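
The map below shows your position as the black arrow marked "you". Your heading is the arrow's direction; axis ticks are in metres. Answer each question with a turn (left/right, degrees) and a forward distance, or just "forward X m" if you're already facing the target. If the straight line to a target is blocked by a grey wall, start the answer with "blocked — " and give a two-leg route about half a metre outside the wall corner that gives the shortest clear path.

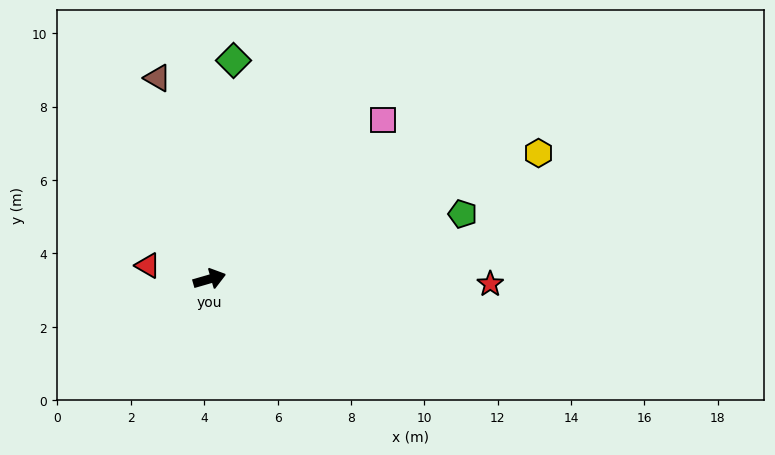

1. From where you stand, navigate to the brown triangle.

turn left 88°, forward 5.7 m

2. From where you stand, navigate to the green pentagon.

forward 7.1 m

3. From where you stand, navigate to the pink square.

turn left 26°, forward 6.4 m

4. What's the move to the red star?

turn right 17°, forward 7.7 m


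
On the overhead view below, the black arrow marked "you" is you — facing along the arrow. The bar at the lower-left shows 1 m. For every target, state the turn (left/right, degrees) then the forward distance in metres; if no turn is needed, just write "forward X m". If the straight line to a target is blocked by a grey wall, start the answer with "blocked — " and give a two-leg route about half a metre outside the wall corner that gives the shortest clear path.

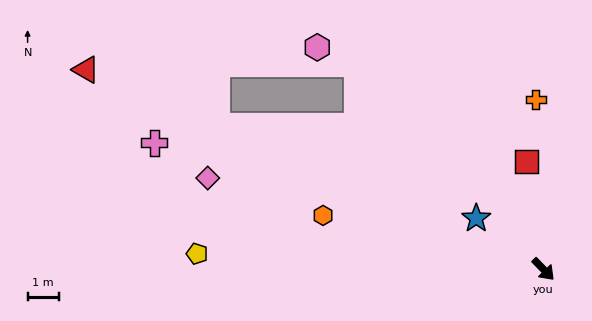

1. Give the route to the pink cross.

turn right 152°, forward 13.2 m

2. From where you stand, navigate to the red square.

turn left 145°, forward 3.5 m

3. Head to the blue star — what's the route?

turn right 171°, forward 2.7 m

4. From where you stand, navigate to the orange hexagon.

turn right 148°, forward 7.3 m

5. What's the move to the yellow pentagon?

turn right 137°, forward 11.2 m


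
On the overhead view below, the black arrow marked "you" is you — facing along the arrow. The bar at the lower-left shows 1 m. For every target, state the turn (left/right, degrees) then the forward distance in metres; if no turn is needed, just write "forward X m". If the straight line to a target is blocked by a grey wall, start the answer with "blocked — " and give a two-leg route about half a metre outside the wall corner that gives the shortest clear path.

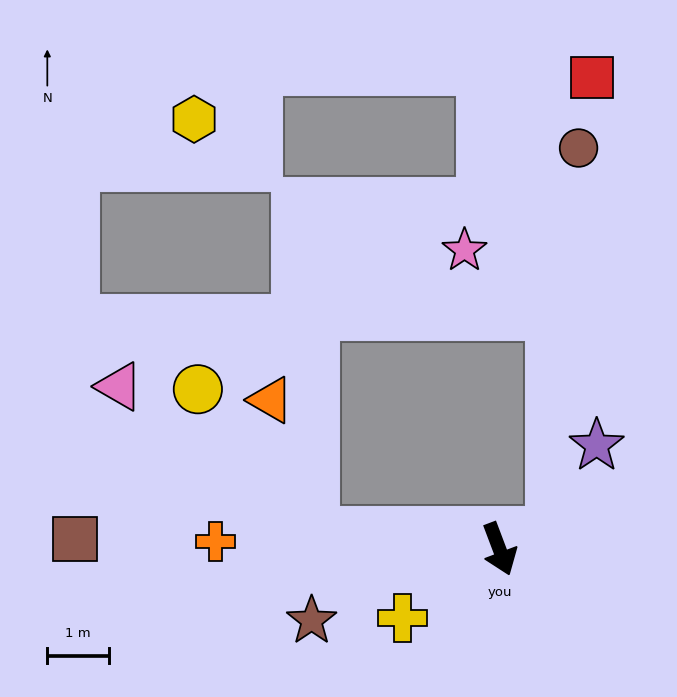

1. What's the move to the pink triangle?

blocked — turn right 116°, forward 3.1 m, then turn right 32°, forward 4.0 m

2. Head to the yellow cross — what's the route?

turn right 75°, forward 1.9 m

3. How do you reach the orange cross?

turn right 112°, forward 4.6 m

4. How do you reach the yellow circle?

blocked — turn right 116°, forward 3.1 m, then turn right 46°, forward 3.0 m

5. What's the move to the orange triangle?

blocked — turn right 116°, forward 3.1 m, then turn right 67°, forward 2.3 m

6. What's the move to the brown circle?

blocked — turn left 87°, forward 0.9 m, then turn left 68°, forward 6.3 m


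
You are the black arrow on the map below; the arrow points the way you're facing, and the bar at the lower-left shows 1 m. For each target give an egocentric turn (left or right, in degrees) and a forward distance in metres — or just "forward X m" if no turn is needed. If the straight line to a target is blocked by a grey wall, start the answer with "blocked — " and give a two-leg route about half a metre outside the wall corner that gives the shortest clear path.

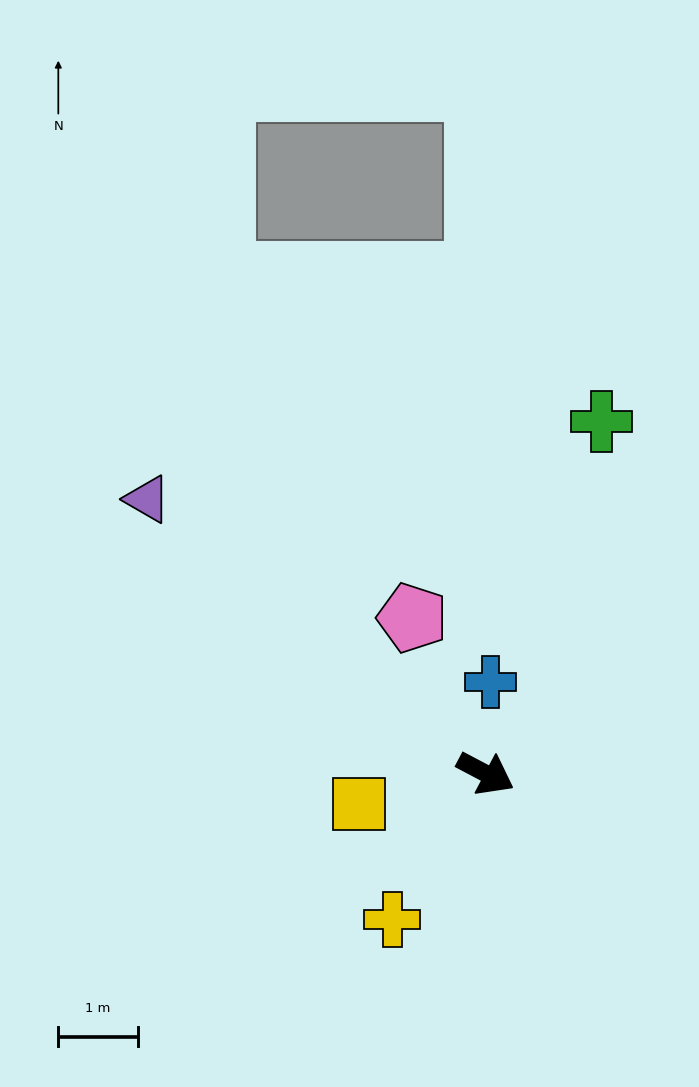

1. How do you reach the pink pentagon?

turn left 143°, forward 2.2 m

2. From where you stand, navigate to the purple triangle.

turn left 169°, forward 5.5 m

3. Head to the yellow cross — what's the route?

turn right 95°, forward 2.2 m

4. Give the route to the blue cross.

turn left 115°, forward 1.1 m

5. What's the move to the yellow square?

turn right 139°, forward 1.6 m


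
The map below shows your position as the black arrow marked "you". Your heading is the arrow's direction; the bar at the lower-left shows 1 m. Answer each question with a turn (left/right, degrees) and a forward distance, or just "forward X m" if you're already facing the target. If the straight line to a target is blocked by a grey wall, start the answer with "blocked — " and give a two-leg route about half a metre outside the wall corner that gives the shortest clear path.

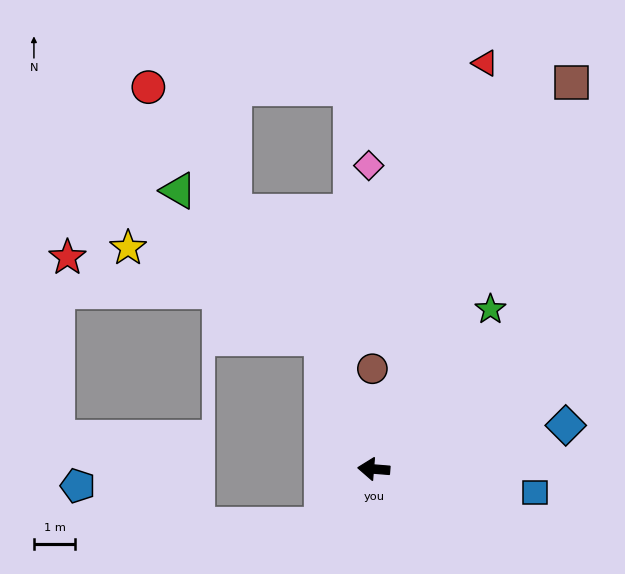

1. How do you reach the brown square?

turn right 112°, forward 10.5 m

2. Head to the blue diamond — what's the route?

turn right 163°, forward 4.8 m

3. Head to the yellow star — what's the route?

blocked — turn right 64°, forward 3.4 m, then turn left 44°, forward 5.1 m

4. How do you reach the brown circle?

turn right 85°, forward 2.4 m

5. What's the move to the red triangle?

turn right 101°, forward 10.2 m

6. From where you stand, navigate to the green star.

turn right 122°, forward 4.8 m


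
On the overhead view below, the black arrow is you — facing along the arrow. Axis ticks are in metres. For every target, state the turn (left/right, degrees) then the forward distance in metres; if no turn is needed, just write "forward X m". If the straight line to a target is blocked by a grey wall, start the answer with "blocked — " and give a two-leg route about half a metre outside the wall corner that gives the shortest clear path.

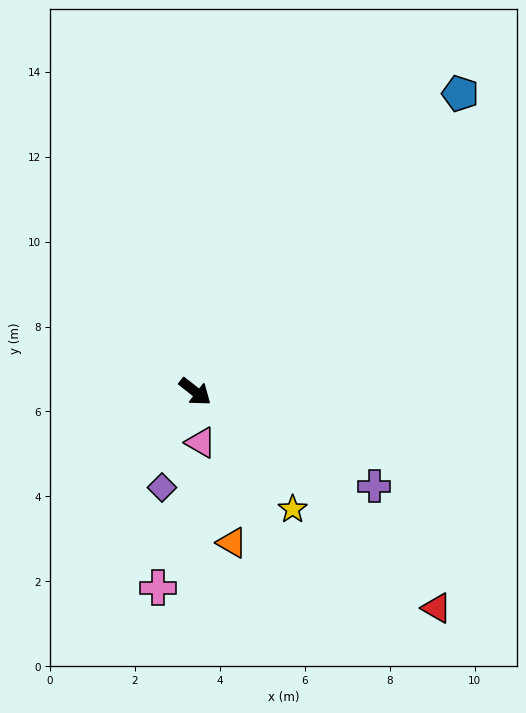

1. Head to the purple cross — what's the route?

turn left 10°, forward 4.8 m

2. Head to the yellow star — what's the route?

turn right 12°, forward 3.6 m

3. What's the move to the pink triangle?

turn right 46°, forward 1.2 m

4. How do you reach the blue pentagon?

turn left 86°, forward 9.4 m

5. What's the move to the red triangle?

turn right 4°, forward 7.6 m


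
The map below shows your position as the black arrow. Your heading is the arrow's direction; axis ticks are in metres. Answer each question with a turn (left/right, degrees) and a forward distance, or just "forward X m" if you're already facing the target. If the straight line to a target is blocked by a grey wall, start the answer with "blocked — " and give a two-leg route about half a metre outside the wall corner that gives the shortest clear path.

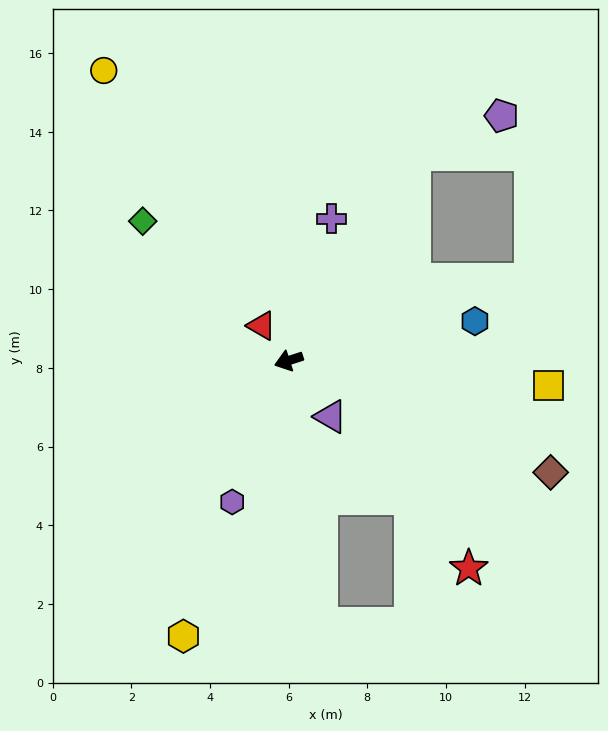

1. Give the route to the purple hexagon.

turn left 50°, forward 3.9 m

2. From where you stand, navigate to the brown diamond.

turn left 139°, forward 7.2 m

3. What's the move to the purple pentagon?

blocked — turn right 139°, forward 6.1 m, then turn right 35°, forward 2.4 m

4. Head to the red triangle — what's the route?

turn right 70°, forward 1.1 m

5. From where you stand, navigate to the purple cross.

turn right 125°, forward 3.8 m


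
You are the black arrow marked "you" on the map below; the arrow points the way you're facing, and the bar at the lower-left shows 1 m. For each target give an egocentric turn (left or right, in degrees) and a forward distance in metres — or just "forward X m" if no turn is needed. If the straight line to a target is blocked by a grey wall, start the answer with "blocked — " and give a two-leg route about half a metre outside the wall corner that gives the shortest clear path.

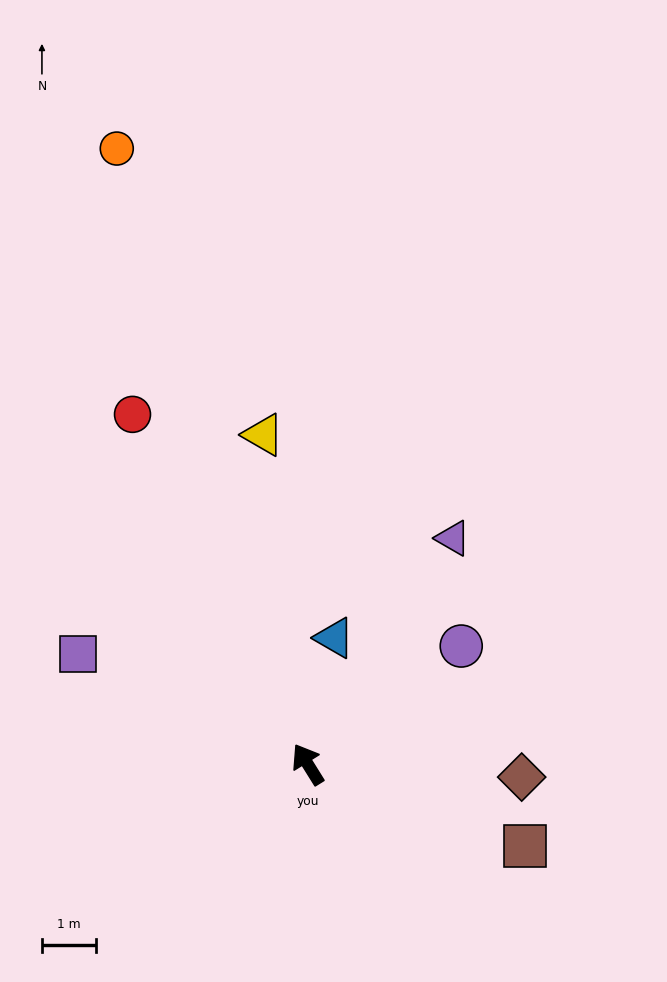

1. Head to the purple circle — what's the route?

turn right 84°, forward 3.6 m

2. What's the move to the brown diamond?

turn right 125°, forward 4.0 m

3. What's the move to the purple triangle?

turn right 65°, forward 5.0 m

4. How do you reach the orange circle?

turn right 15°, forward 12.0 m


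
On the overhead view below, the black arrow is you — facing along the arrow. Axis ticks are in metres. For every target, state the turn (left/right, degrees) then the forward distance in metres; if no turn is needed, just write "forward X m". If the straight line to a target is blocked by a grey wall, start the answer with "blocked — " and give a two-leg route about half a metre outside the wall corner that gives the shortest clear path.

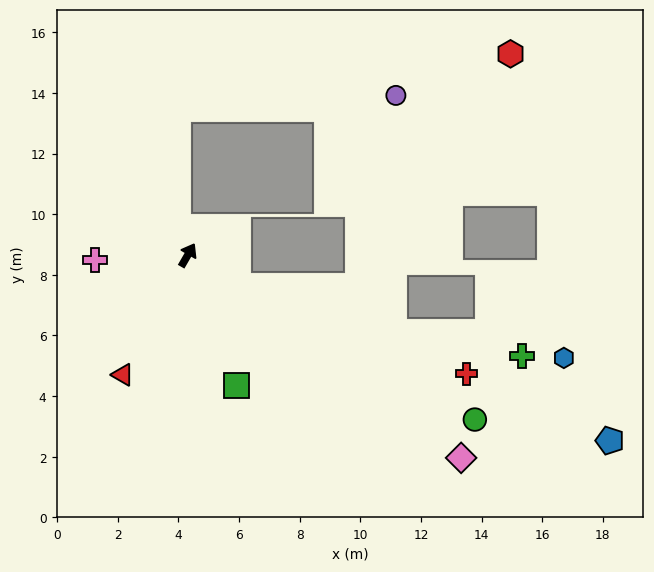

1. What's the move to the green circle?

turn right 90°, forward 10.9 m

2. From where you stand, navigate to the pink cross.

turn left 123°, forward 3.1 m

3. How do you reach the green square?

turn right 130°, forward 4.6 m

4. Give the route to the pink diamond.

turn right 97°, forward 11.2 m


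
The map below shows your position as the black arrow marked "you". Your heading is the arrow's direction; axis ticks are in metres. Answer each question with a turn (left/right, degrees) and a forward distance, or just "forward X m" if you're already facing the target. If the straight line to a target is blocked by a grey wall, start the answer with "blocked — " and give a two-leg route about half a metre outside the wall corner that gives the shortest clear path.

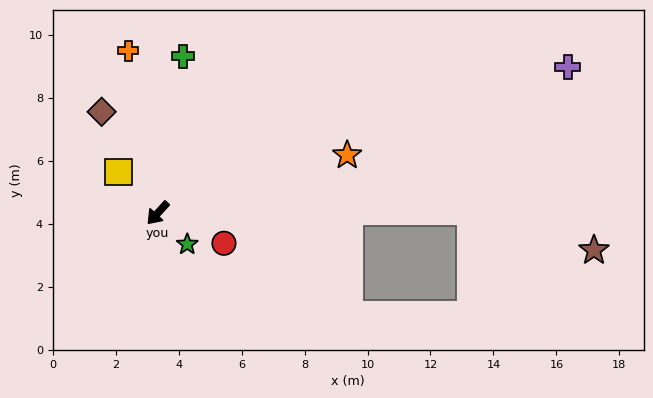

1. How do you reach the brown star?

blocked — turn left 133°, forward 9.9 m, then turn right 17°, forward 4.1 m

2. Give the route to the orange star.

turn left 149°, forward 6.3 m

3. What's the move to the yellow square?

turn right 94°, forward 1.8 m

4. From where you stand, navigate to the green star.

turn left 86°, forward 1.4 m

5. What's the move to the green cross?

turn right 147°, forward 5.0 m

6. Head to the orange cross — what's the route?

turn right 127°, forward 5.2 m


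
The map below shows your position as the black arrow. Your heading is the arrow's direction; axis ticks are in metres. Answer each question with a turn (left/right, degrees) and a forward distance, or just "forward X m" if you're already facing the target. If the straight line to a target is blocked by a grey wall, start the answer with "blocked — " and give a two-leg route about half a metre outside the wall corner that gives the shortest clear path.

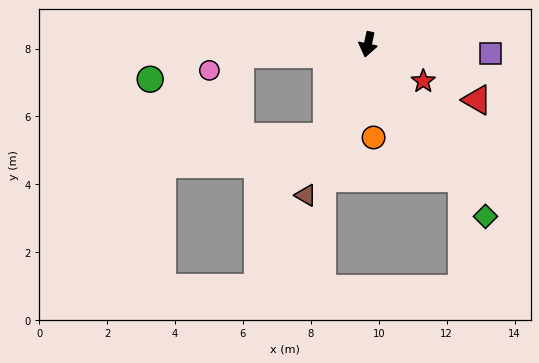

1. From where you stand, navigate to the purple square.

turn left 98°, forward 3.6 m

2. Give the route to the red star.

turn left 69°, forward 2.0 m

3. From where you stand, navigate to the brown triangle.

turn right 10°, forward 4.8 m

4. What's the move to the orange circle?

turn left 16°, forward 2.7 m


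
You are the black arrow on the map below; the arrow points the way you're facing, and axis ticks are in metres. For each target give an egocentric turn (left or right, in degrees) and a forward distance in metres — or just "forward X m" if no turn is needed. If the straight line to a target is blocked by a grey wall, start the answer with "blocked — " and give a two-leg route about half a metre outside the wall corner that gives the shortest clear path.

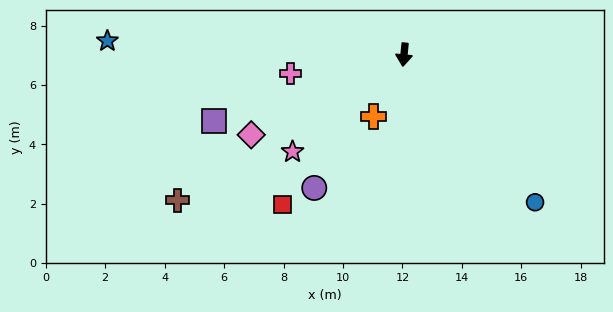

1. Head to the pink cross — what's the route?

turn right 75°, forward 3.9 m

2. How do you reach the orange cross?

turn right 21°, forward 2.3 m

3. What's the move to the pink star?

turn right 43°, forward 5.0 m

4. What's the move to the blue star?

turn right 87°, forward 10.0 m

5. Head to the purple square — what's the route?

turn right 65°, forward 6.8 m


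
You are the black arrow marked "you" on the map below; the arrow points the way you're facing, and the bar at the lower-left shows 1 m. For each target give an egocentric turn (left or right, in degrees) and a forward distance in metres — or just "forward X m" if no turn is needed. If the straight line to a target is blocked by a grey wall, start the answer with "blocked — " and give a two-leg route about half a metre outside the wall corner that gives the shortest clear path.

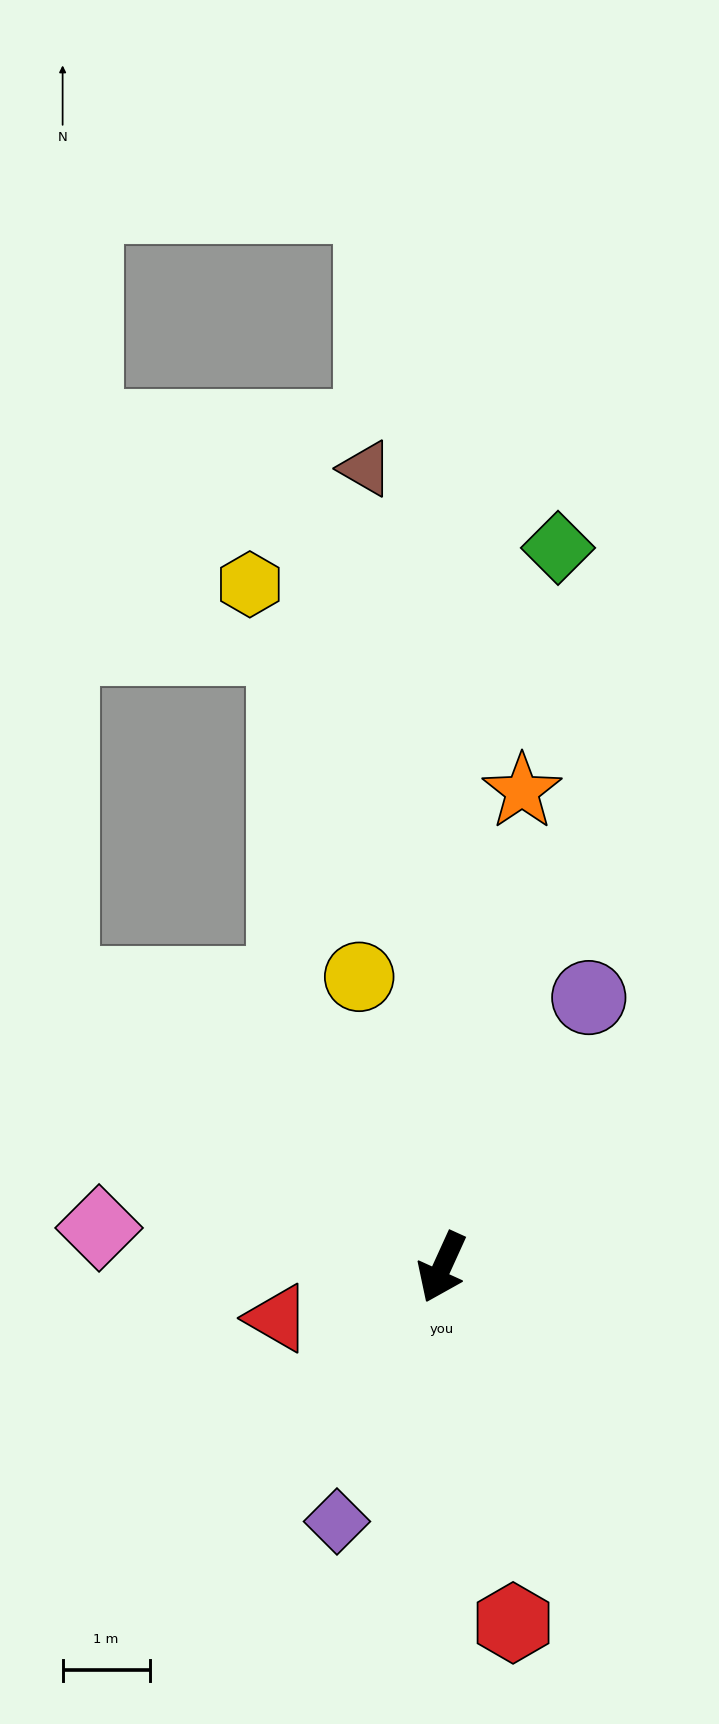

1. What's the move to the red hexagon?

turn left 36°, forward 4.2 m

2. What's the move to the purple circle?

turn left 176°, forward 3.5 m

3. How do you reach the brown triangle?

turn right 150°, forward 9.2 m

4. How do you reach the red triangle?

turn right 48°, forward 2.0 m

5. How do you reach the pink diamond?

turn right 72°, forward 4.0 m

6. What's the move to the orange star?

turn right 165°, forward 5.6 m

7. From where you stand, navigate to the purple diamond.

forward 3.2 m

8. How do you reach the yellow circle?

turn right 140°, forward 3.5 m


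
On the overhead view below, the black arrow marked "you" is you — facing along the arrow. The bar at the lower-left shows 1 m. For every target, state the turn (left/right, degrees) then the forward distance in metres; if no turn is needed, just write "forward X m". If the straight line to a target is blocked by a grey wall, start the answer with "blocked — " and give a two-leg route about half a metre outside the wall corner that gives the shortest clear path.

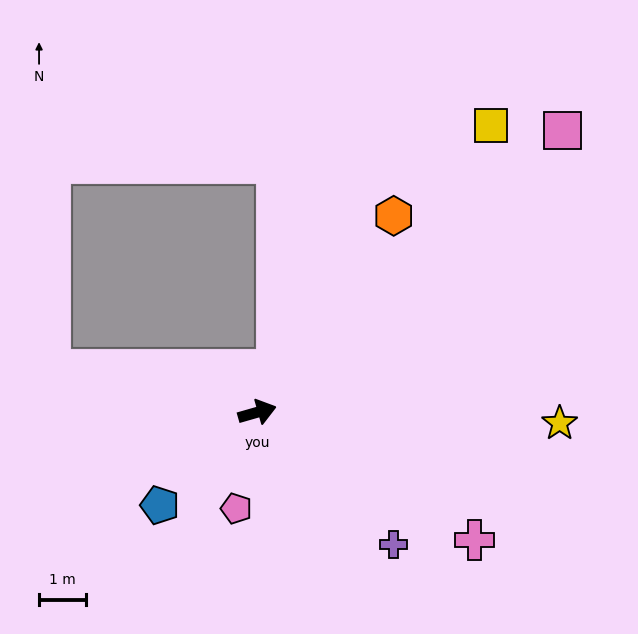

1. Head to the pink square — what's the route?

turn left 27°, forward 8.9 m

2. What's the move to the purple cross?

turn right 60°, forward 4.1 m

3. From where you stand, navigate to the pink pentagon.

turn right 118°, forward 2.1 m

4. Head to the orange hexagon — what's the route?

turn left 39°, forward 5.1 m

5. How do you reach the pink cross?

turn right 46°, forward 5.4 m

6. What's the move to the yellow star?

turn right 18°, forward 6.5 m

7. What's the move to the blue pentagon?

turn right 152°, forward 2.9 m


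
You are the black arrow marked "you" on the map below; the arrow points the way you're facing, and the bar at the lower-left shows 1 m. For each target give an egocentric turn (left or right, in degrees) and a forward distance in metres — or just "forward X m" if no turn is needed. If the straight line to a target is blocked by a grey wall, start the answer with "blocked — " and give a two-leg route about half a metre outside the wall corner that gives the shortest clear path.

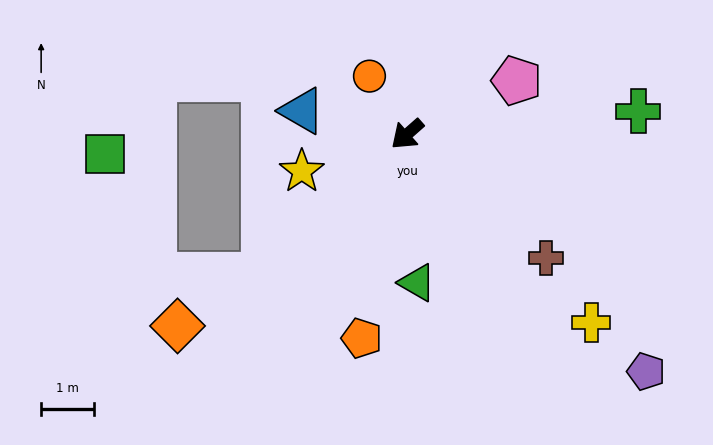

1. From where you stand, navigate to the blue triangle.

turn right 54°, forward 2.0 m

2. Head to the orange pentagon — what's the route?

turn left 36°, forward 4.0 m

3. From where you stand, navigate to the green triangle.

turn left 52°, forward 2.8 m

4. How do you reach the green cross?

turn left 144°, forward 4.4 m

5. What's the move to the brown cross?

turn left 97°, forward 3.5 m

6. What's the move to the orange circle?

turn right 99°, forward 1.3 m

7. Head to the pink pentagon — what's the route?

turn left 165°, forward 2.3 m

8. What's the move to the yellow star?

turn right 22°, forward 2.1 m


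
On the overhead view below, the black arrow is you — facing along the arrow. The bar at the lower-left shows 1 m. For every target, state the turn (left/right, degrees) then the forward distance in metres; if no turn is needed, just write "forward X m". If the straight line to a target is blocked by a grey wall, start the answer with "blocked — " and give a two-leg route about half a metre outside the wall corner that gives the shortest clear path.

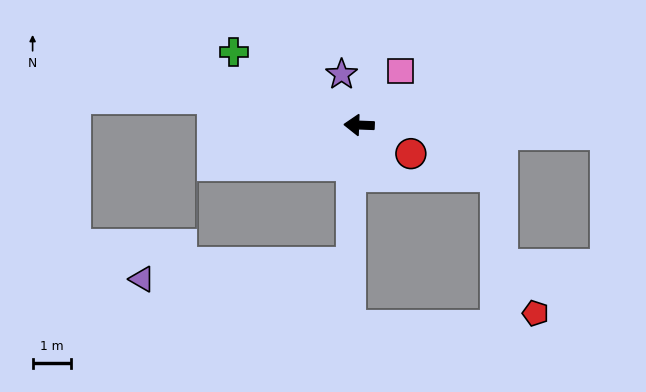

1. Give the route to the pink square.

turn right 125°, forward 1.8 m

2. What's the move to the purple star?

turn right 69°, forward 1.4 m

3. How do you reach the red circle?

turn left 153°, forward 1.6 m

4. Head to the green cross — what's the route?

turn right 28°, forward 3.8 m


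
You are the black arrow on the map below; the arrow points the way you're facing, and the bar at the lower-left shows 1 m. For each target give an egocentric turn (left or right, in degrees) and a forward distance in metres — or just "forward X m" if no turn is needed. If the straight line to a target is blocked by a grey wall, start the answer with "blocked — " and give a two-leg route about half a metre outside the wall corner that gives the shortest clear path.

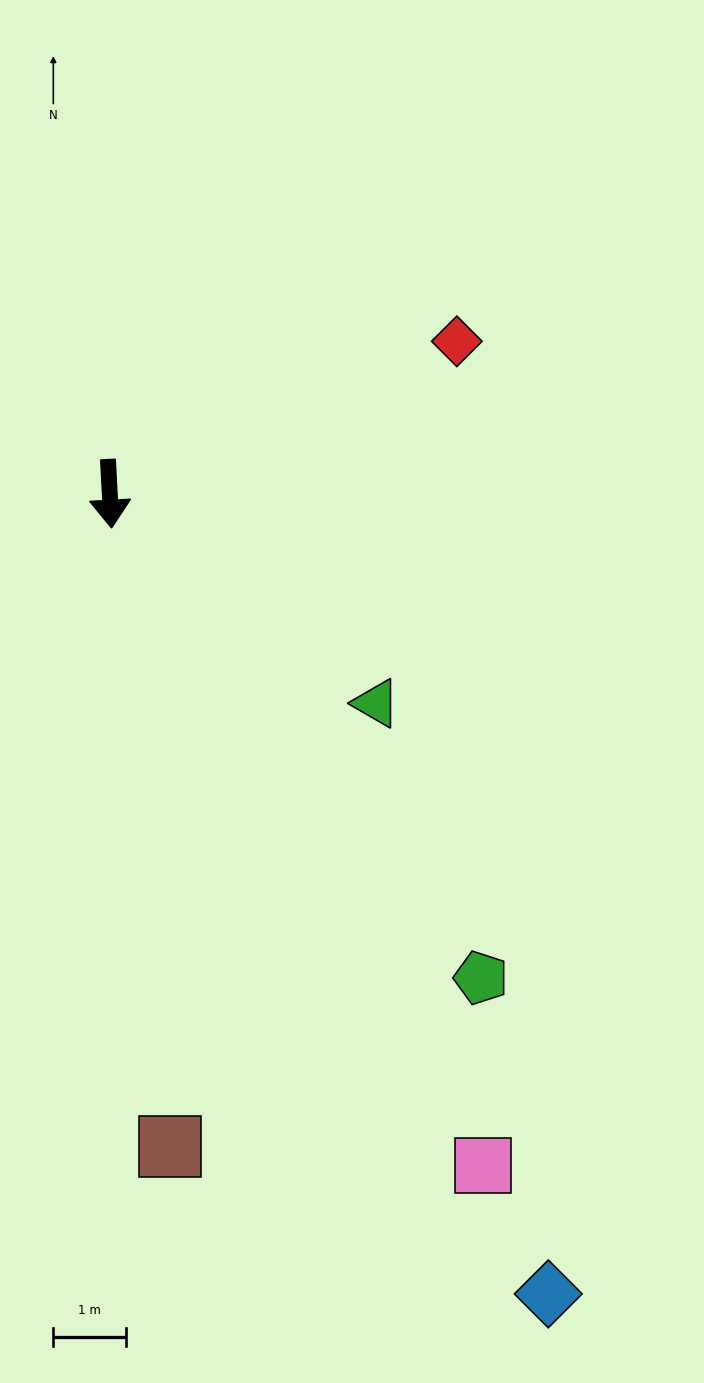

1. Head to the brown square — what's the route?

turn left 2°, forward 9.0 m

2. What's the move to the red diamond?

turn left 111°, forward 5.2 m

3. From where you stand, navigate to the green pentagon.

turn left 34°, forward 8.4 m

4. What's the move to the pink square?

turn left 26°, forward 10.5 m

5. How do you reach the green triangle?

turn left 49°, forward 4.6 m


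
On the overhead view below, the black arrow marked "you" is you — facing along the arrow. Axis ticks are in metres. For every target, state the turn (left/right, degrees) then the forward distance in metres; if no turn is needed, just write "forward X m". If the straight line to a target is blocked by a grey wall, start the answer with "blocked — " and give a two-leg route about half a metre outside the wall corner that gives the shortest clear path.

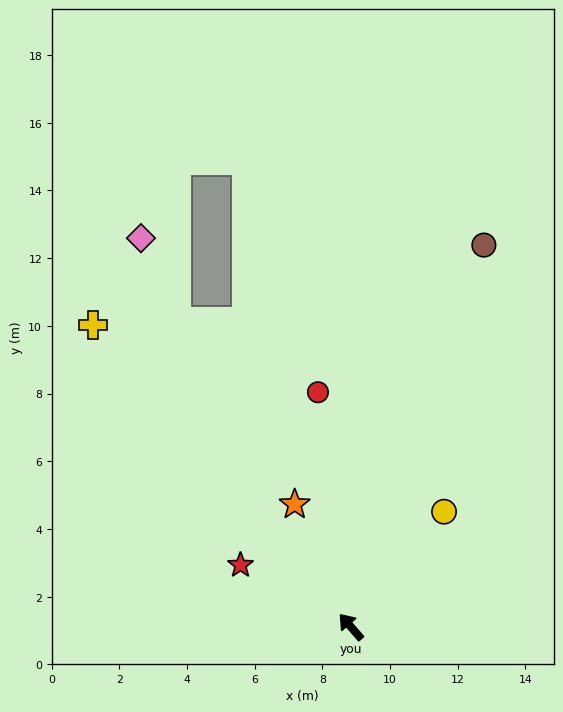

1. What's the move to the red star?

turn left 20°, forward 3.7 m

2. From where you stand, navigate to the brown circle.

turn right 60°, forward 11.9 m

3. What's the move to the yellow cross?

forward 11.7 m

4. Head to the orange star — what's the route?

turn right 16°, forward 4.0 m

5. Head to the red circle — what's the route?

turn right 33°, forward 7.0 m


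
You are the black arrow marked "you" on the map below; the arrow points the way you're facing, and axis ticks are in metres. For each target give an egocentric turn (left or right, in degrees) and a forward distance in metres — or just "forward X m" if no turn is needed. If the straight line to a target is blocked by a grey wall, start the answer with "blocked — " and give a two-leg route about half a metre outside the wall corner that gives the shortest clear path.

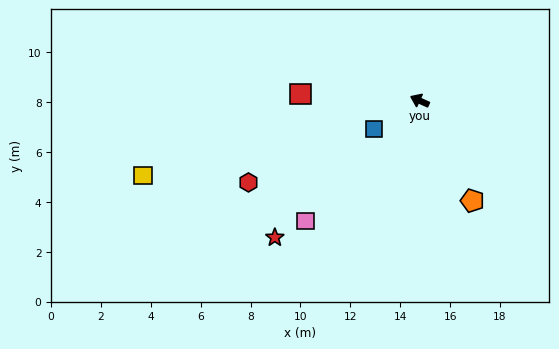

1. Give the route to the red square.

turn left 21°, forward 4.8 m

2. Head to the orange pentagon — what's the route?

turn left 142°, forward 4.5 m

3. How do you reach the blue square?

turn left 56°, forward 2.2 m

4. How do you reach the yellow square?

turn left 40°, forward 11.5 m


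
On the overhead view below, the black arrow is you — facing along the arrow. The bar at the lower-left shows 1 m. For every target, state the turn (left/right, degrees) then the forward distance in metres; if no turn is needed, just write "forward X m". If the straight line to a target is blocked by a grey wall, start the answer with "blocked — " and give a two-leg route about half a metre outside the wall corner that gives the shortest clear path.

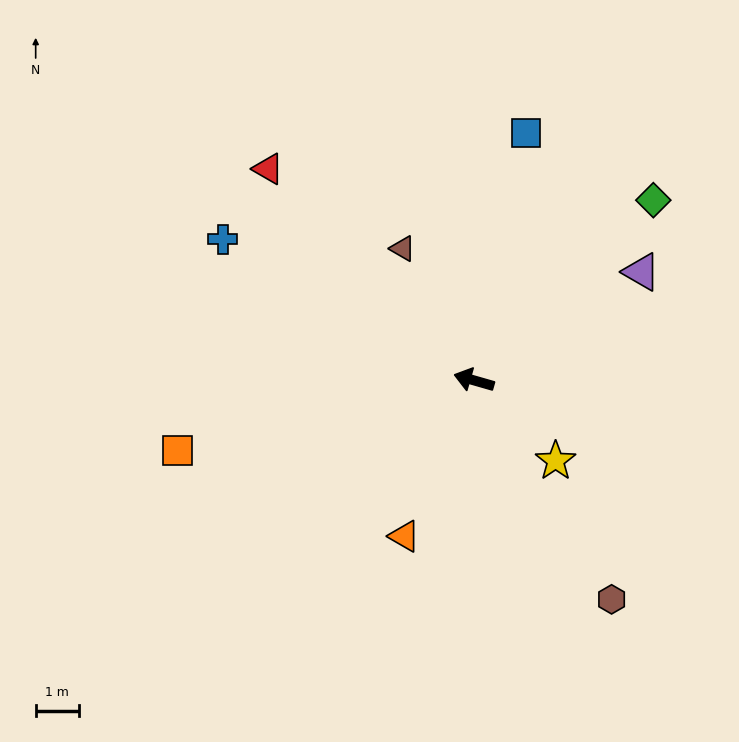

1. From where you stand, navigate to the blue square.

turn right 86°, forward 5.9 m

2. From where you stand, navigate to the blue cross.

turn right 13°, forward 6.7 m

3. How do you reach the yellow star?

turn left 151°, forward 2.7 m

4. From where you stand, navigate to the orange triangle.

turn left 82°, forward 4.0 m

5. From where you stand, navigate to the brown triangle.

turn right 46°, forward 3.5 m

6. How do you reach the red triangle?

turn right 30°, forward 6.9 m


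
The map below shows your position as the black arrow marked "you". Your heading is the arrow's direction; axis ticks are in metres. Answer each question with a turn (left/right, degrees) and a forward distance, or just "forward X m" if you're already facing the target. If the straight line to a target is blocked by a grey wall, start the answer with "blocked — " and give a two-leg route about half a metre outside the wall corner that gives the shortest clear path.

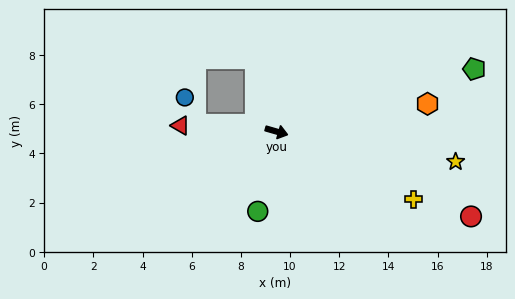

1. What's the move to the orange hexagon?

turn left 26°, forward 6.2 m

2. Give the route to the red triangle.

turn right 167°, forward 3.9 m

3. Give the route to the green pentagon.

turn left 34°, forward 8.4 m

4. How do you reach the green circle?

turn right 87°, forward 3.3 m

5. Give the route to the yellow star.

turn left 7°, forward 7.4 m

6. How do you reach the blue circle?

blocked — turn right 169°, forward 3.3 m, then turn right 62°, forward 1.2 m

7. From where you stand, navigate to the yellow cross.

turn right 10°, forward 6.2 m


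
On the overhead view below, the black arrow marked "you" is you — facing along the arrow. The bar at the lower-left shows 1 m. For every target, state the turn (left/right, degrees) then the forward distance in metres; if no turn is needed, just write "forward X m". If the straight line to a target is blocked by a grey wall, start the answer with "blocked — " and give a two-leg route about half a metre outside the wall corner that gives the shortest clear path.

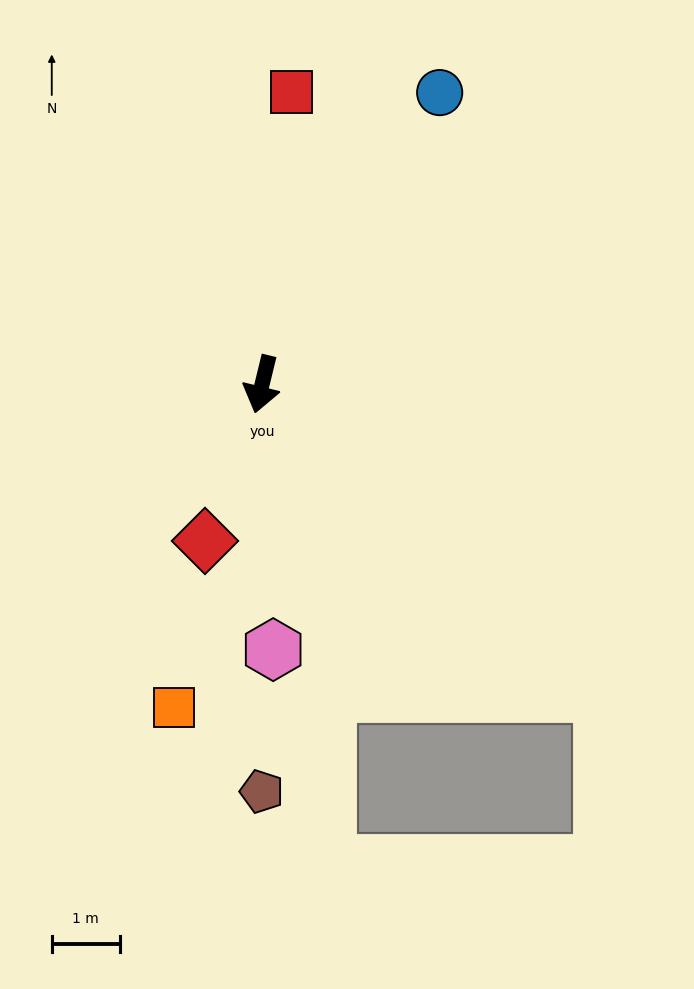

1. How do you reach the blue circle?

turn left 162°, forward 5.0 m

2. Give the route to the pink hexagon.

turn left 16°, forward 3.9 m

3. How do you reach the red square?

turn right 172°, forward 4.3 m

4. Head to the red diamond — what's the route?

turn right 6°, forward 2.5 m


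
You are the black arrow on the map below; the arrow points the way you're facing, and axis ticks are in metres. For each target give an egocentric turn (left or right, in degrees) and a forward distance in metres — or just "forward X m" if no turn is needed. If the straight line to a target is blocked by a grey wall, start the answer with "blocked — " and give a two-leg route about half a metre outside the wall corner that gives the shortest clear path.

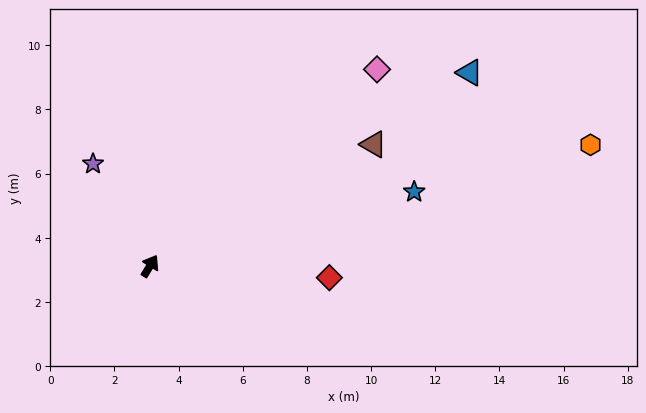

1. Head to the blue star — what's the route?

turn right 43°, forward 8.5 m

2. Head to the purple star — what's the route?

turn left 61°, forward 3.6 m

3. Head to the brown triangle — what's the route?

turn right 30°, forward 7.9 m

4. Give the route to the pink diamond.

turn right 18°, forward 9.4 m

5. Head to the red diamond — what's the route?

turn right 62°, forward 5.6 m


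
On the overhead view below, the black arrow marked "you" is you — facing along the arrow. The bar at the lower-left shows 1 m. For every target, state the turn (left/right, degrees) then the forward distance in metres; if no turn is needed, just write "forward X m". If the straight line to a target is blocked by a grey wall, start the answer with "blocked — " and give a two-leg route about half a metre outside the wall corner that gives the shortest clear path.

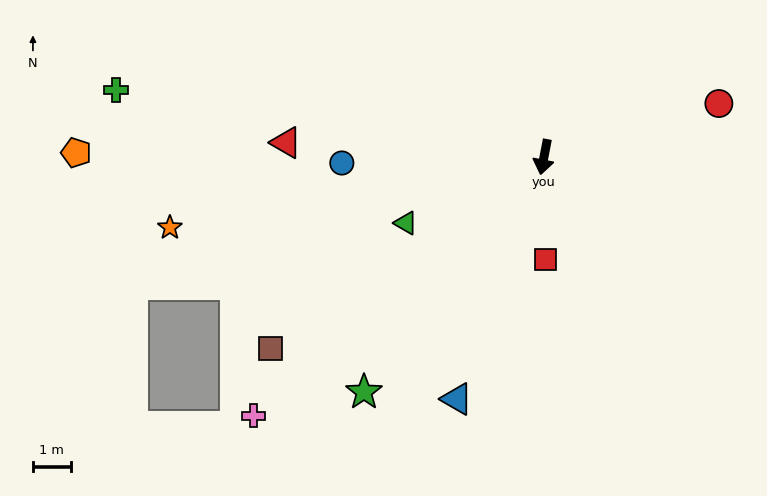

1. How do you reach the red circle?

turn left 118°, forward 4.9 m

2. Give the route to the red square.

turn left 12°, forward 2.7 m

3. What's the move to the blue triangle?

turn right 9°, forward 6.8 m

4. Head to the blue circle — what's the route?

turn right 77°, forward 5.4 m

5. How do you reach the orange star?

turn right 68°, forward 10.1 m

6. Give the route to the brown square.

turn right 44°, forward 8.9 m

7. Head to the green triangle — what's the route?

turn right 54°, forward 4.1 m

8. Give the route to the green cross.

turn right 88°, forward 11.5 m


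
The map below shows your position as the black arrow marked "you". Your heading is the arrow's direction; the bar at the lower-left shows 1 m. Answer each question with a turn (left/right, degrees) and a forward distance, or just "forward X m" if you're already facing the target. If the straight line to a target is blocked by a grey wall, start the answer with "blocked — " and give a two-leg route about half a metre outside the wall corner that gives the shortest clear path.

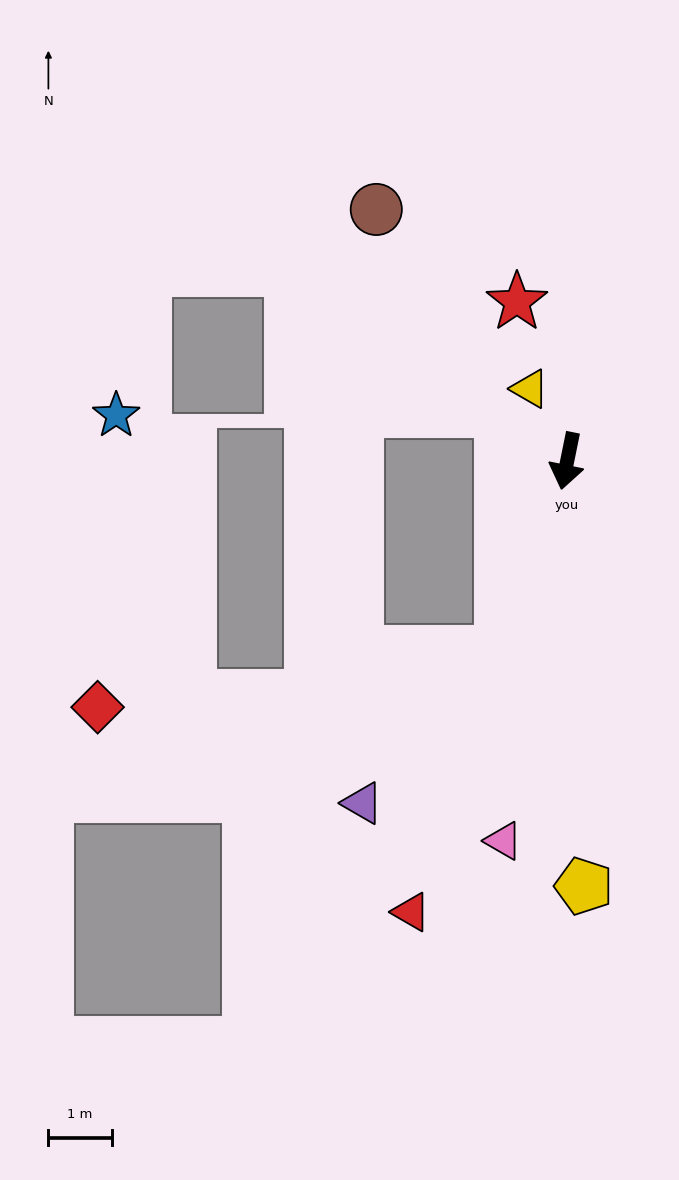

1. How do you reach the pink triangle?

forward 6.1 m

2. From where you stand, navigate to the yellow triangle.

turn right 141°, forward 1.3 m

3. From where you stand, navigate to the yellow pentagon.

turn left 14°, forward 6.7 m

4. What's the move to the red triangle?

turn right 8°, forward 7.6 m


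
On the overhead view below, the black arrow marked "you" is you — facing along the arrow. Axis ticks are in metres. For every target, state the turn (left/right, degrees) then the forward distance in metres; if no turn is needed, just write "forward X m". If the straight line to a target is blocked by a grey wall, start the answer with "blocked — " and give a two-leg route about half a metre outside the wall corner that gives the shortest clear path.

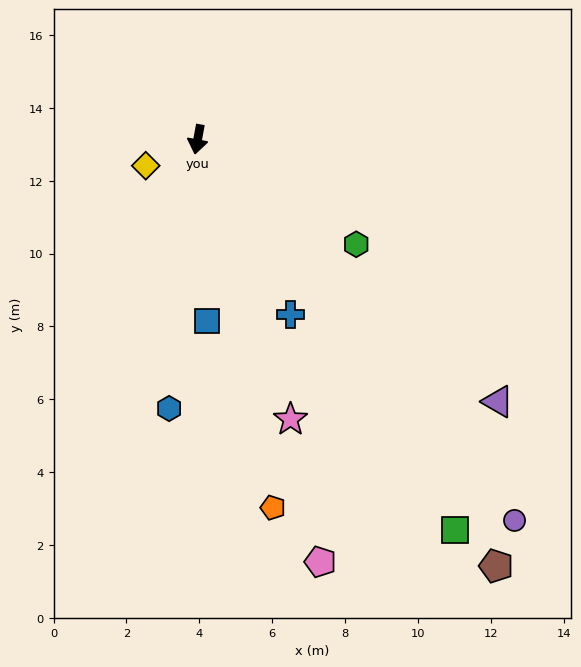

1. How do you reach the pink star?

turn left 29°, forward 8.1 m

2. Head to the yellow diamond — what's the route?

turn right 53°, forward 1.6 m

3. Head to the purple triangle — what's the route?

turn left 59°, forward 10.9 m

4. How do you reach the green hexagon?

turn left 67°, forward 5.2 m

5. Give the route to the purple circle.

turn left 50°, forward 13.6 m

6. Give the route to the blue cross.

turn left 38°, forward 5.4 m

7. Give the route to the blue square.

turn left 13°, forward 5.0 m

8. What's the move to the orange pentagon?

turn left 22°, forward 10.3 m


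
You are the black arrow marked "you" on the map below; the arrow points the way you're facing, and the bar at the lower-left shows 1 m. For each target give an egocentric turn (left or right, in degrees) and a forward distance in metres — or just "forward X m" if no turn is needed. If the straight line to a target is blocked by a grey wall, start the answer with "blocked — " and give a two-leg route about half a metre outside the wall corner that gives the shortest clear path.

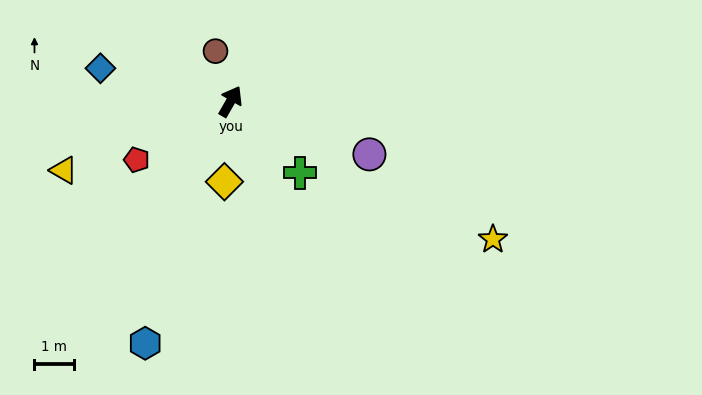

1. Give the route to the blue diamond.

turn left 106°, forward 3.4 m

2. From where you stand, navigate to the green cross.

turn right 106°, forward 2.5 m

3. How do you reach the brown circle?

turn left 47°, forward 1.3 m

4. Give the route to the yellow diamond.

turn right 155°, forward 2.0 m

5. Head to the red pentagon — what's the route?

turn left 152°, forward 2.8 m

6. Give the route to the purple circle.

turn right 81°, forward 3.8 m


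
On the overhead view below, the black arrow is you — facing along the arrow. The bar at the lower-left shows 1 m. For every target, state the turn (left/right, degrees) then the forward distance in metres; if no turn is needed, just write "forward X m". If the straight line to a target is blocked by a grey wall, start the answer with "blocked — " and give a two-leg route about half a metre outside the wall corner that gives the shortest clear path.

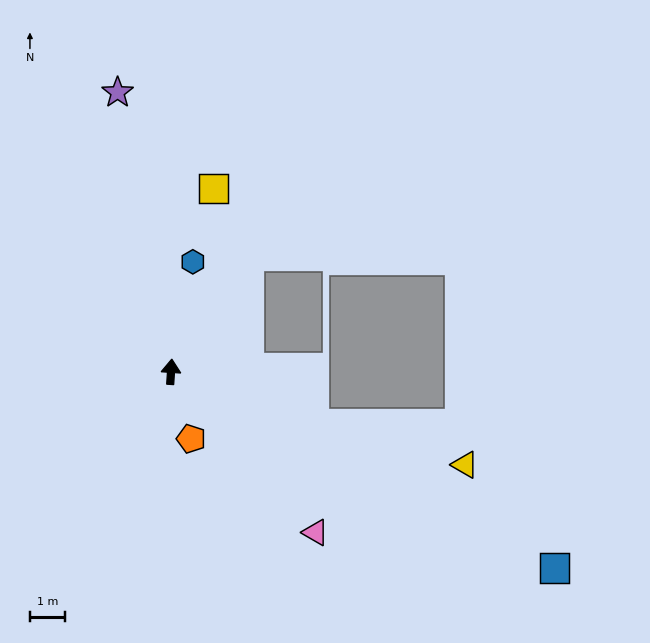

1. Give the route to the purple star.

turn left 15°, forward 8.1 m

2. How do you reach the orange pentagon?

turn right 160°, forward 2.0 m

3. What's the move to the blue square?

turn right 113°, forward 12.3 m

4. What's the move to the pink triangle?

turn right 134°, forward 6.2 m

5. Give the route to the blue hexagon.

turn right 8°, forward 3.2 m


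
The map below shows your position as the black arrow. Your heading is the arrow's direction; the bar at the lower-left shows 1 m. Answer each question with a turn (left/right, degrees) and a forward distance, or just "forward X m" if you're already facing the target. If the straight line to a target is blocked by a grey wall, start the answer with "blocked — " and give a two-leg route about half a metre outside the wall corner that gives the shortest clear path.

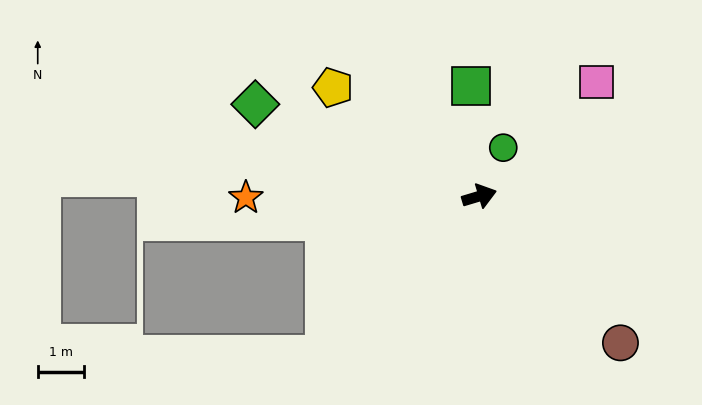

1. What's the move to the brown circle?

turn right 63°, forward 4.4 m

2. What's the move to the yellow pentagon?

turn left 127°, forward 3.9 m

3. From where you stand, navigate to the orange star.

turn left 164°, forward 5.1 m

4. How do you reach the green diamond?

turn left 141°, forward 5.2 m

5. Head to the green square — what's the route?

turn left 78°, forward 2.4 m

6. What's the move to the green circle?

turn left 47°, forward 1.2 m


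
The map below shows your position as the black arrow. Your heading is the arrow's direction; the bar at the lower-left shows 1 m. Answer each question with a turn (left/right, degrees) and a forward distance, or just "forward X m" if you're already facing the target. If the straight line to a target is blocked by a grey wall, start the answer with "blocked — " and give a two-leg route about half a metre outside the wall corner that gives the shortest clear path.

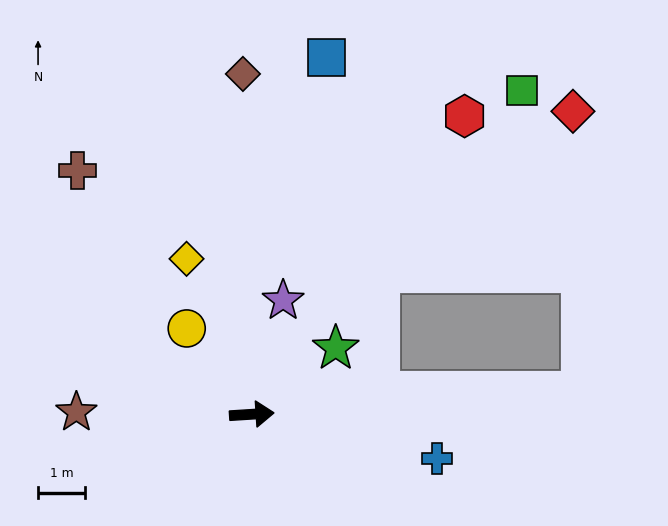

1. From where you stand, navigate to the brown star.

turn left 176°, forward 3.7 m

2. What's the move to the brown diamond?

turn left 88°, forward 7.2 m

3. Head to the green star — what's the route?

turn left 35°, forward 2.3 m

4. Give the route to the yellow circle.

turn left 124°, forward 2.3 m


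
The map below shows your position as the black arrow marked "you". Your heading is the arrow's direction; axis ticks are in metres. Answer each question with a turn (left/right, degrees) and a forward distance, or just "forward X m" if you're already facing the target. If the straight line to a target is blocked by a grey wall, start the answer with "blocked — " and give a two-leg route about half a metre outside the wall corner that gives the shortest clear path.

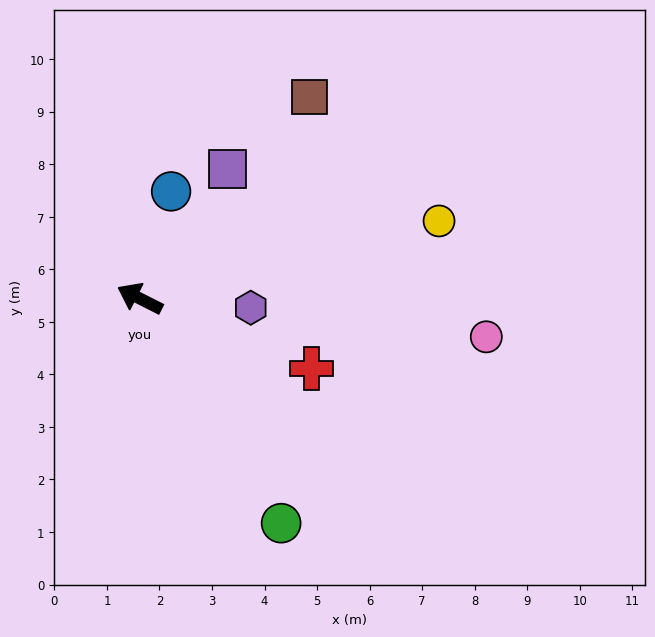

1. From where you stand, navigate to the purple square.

turn right 97°, forward 3.0 m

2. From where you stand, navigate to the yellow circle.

turn right 139°, forward 5.9 m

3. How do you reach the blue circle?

turn right 79°, forward 2.1 m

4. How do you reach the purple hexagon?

turn right 158°, forward 2.1 m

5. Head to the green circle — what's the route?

turn left 149°, forward 5.1 m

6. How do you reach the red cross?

turn right 175°, forward 3.5 m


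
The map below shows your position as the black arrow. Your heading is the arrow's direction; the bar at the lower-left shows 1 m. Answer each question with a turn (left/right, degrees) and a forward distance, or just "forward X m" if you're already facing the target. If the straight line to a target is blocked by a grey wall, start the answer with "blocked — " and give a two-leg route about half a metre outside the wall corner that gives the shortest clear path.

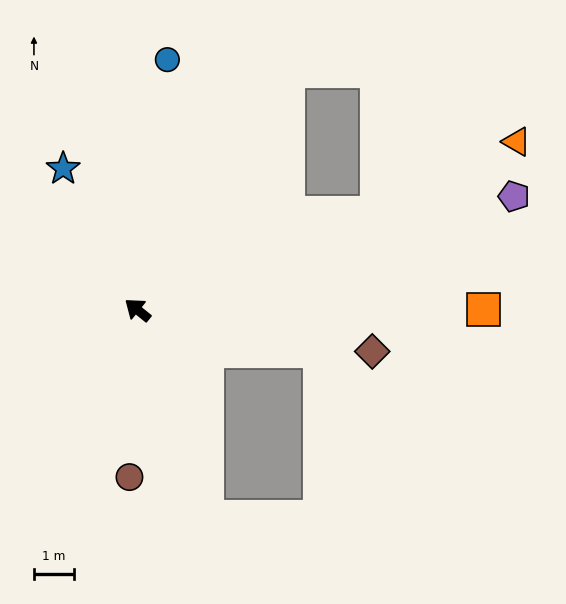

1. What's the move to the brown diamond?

turn right 151°, forward 5.9 m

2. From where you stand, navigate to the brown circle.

turn left 126°, forward 4.1 m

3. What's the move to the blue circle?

turn right 58°, forward 6.2 m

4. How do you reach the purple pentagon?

turn right 124°, forward 9.7 m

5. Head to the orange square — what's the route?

turn right 141°, forward 8.6 m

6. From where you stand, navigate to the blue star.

turn right 23°, forward 3.9 m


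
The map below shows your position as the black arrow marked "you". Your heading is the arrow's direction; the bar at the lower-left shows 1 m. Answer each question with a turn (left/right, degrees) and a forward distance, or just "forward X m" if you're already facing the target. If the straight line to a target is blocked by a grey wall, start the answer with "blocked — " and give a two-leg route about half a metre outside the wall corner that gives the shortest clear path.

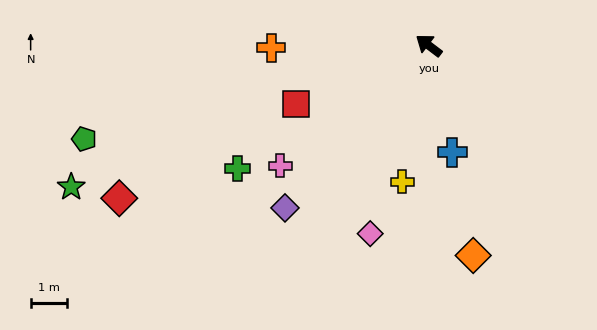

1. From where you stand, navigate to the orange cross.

turn left 38°, forward 4.4 m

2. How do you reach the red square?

turn left 61°, forward 4.0 m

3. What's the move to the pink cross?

turn left 76°, forward 5.3 m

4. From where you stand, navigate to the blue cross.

turn left 140°, forward 3.0 m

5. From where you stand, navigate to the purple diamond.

turn left 86°, forward 6.0 m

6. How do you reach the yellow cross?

turn left 116°, forward 3.9 m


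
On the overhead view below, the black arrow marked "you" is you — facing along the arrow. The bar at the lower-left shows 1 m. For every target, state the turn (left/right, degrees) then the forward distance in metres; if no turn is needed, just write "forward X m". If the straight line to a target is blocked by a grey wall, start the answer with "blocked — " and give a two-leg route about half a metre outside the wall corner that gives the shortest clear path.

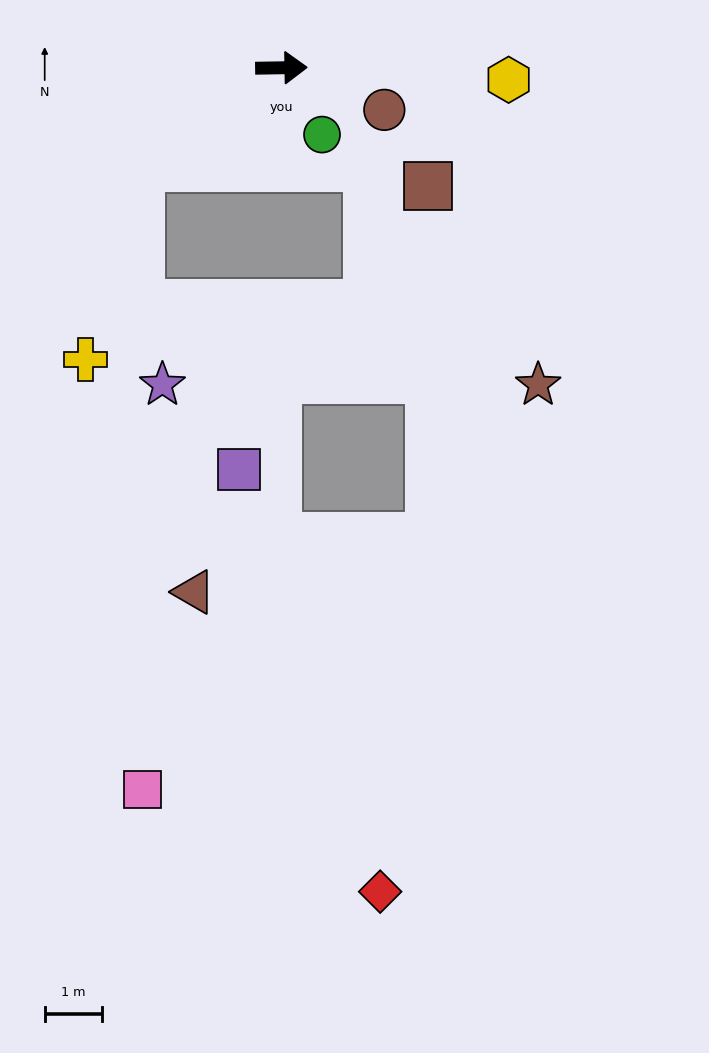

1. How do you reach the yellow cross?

blocked — turn right 146°, forward 3.0 m, then turn left 39°, forward 3.5 m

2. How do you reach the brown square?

turn right 40°, forward 3.3 m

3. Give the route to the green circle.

turn right 60°, forward 1.4 m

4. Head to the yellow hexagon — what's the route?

turn right 4°, forward 4.0 m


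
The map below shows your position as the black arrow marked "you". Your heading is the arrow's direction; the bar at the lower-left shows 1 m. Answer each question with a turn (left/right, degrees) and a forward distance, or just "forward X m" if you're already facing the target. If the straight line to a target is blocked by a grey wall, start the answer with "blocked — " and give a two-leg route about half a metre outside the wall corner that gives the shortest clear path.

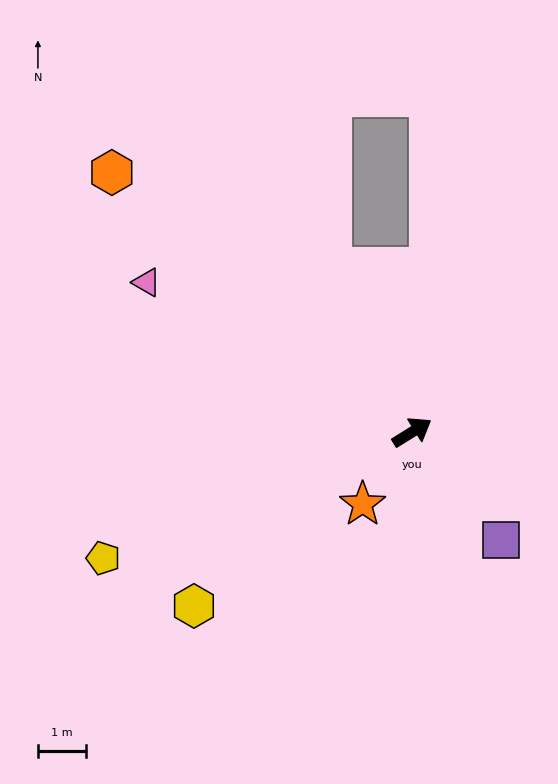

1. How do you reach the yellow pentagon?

turn left 170°, forward 6.9 m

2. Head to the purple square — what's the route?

turn right 83°, forward 2.9 m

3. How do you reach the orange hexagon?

turn left 107°, forward 8.2 m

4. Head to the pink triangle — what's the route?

turn left 119°, forward 6.3 m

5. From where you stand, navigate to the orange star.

turn right 156°, forward 1.8 m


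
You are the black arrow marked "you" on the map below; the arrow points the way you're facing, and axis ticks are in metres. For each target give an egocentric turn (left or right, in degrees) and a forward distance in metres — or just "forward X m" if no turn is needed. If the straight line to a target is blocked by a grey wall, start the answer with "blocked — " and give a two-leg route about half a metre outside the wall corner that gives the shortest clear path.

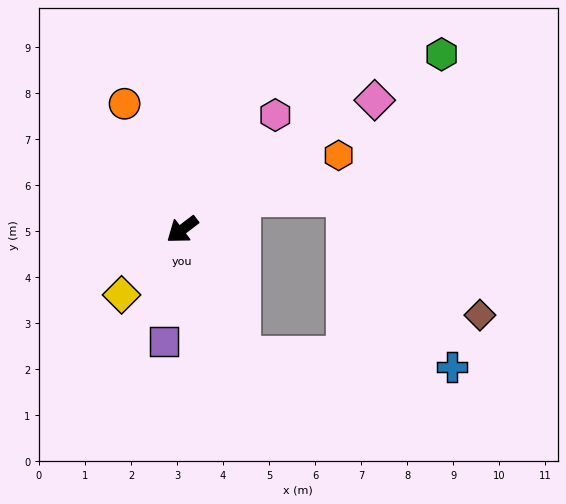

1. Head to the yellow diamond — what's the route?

turn left 10°, forward 1.9 m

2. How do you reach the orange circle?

turn right 103°, forward 3.0 m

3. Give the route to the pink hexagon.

turn right 166°, forward 3.2 m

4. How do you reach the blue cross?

blocked — turn left 78°, forward 3.0 m, then turn left 62°, forward 4.6 m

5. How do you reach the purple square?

turn left 43°, forward 2.5 m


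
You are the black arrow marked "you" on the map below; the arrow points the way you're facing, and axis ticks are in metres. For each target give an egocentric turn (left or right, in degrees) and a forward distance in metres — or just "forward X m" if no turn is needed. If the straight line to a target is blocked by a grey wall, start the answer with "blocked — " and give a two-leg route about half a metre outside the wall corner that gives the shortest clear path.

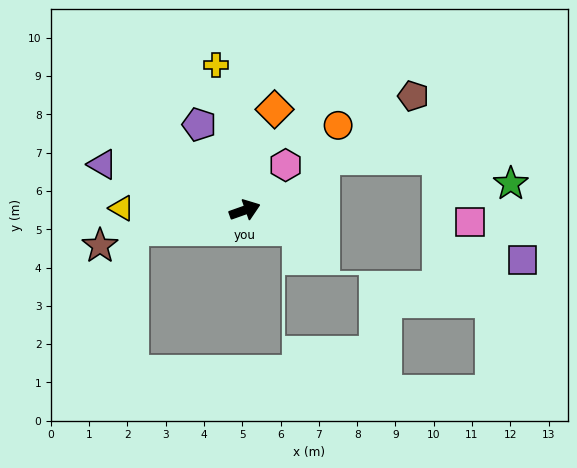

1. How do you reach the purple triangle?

turn left 143°, forward 3.9 m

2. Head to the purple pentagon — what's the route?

turn left 99°, forward 2.5 m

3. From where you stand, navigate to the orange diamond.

turn left 54°, forward 2.7 m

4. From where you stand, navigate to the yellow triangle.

turn left 160°, forward 3.2 m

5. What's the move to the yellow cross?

turn left 82°, forward 3.9 m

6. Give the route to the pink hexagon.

turn left 28°, forward 1.6 m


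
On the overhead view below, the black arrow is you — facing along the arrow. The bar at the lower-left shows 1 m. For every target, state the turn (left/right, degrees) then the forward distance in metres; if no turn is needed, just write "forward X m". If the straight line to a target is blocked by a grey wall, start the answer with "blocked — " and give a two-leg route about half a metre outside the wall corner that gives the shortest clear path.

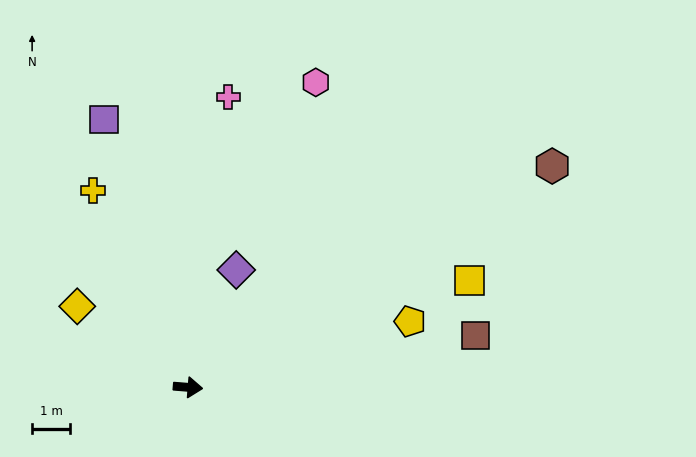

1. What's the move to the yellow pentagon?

turn left 21°, forward 6.1 m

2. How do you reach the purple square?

turn left 112°, forward 7.4 m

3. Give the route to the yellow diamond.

turn left 148°, forward 3.6 m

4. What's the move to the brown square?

turn left 15°, forward 7.7 m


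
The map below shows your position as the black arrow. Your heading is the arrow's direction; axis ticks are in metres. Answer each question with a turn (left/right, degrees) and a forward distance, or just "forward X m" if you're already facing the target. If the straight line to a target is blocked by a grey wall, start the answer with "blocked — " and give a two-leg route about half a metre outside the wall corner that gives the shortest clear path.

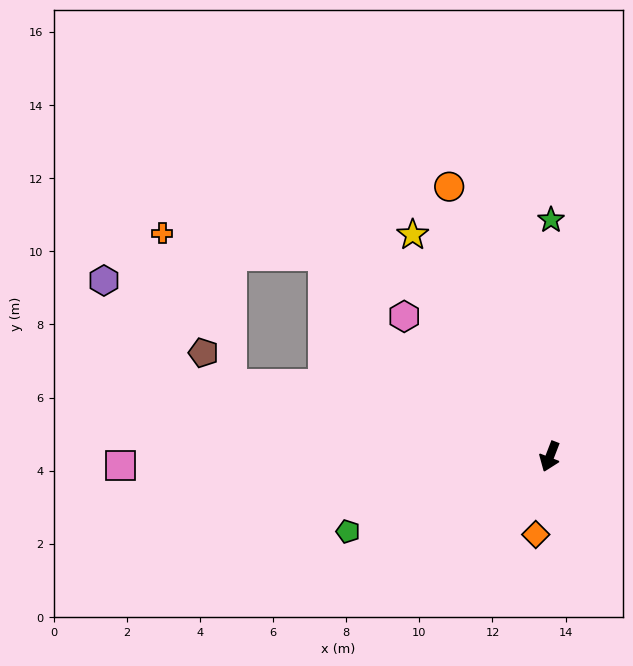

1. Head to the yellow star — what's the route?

turn right 127°, forward 7.1 m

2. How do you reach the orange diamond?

turn left 11°, forward 2.2 m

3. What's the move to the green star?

turn right 159°, forward 6.5 m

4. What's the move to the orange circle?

turn right 138°, forward 7.9 m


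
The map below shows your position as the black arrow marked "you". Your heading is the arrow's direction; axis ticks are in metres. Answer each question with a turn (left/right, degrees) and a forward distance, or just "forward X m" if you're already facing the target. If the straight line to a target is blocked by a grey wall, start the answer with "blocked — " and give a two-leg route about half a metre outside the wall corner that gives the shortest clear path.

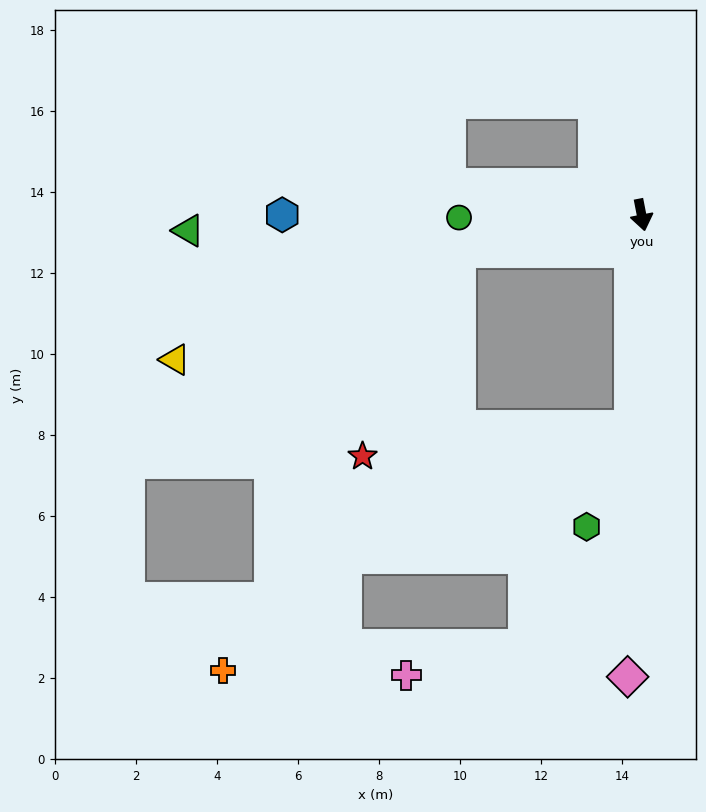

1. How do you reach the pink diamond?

turn right 13°, forward 11.4 m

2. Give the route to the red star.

blocked — turn right 90°, forward 4.6 m, then turn left 54°, forward 5.6 m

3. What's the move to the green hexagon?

blocked — turn right 14°, forward 5.2 m, then turn right 21°, forward 2.7 m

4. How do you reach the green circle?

turn right 100°, forward 4.5 m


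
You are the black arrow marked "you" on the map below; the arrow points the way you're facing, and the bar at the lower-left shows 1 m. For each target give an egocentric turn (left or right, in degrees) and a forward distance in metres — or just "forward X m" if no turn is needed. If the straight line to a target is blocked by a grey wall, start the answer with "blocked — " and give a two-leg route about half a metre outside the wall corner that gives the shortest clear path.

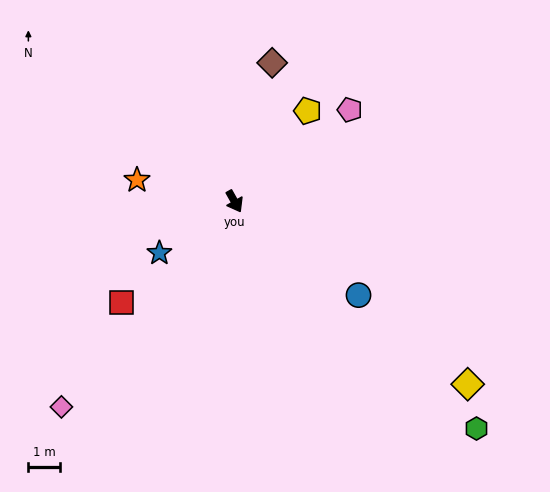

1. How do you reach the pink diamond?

turn right 69°, forward 8.5 m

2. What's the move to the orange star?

turn right 132°, forward 3.2 m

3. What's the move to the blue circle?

turn left 24°, forward 4.9 m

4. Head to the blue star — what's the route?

turn right 85°, forward 2.9 m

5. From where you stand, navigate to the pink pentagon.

turn left 99°, forward 4.6 m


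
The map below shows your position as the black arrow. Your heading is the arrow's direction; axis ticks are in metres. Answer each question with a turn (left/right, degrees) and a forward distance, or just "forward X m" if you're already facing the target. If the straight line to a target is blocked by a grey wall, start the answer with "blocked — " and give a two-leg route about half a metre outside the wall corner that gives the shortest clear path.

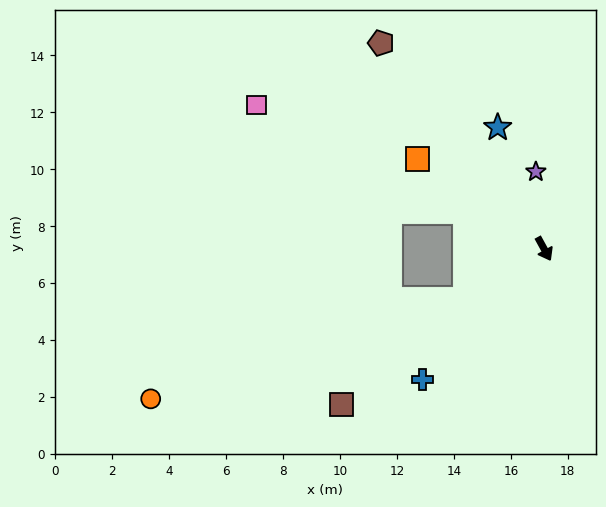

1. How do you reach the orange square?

turn right 154°, forward 5.5 m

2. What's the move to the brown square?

turn right 81°, forward 9.0 m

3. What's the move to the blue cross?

turn right 72°, forward 6.3 m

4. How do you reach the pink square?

turn right 145°, forward 11.3 m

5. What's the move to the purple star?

turn left 157°, forward 2.7 m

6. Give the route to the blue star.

turn left 172°, forward 4.6 m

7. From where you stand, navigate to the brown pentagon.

turn right 170°, forward 9.2 m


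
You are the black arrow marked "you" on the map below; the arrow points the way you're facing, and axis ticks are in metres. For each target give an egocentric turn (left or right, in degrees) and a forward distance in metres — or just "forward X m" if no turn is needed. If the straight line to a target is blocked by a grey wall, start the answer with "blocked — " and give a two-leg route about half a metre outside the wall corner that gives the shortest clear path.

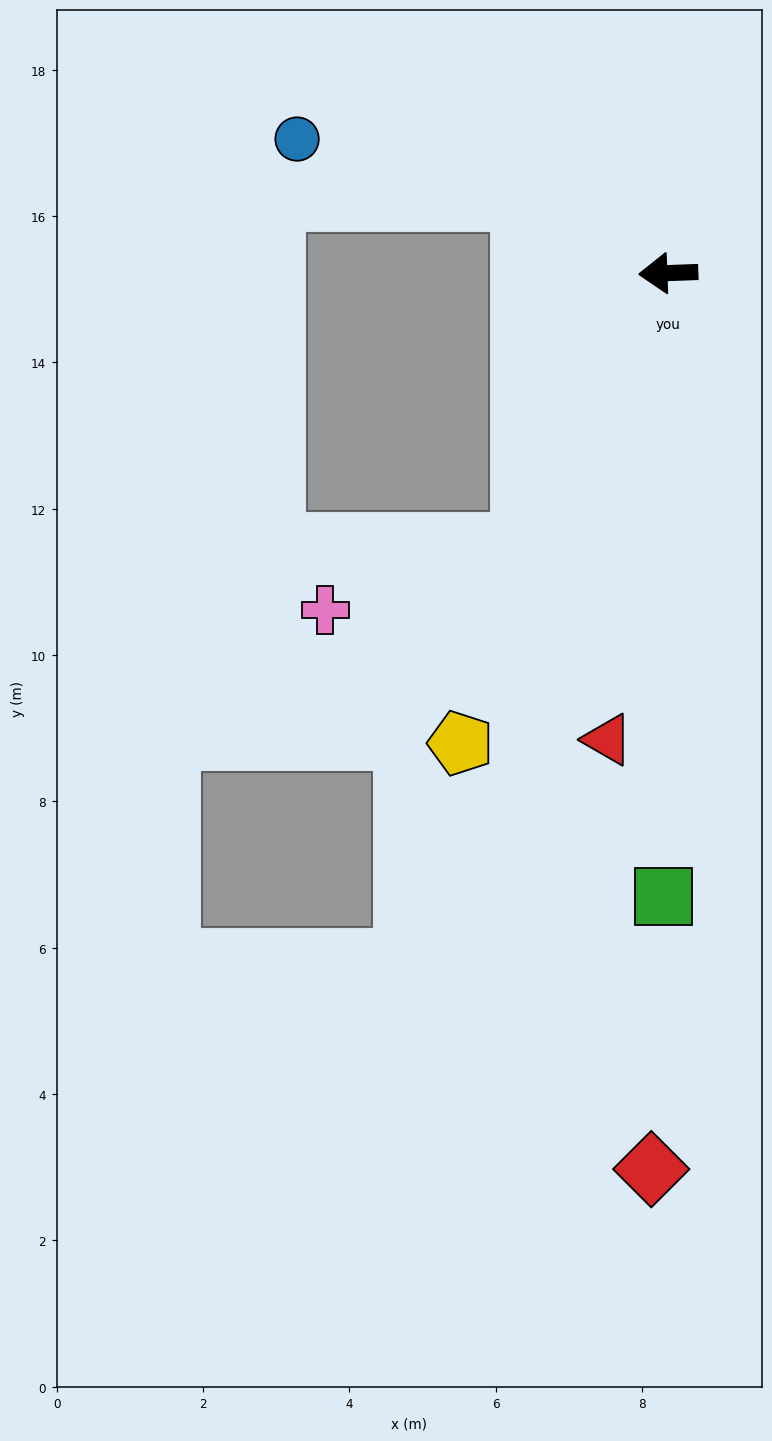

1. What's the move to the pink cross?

blocked — turn left 59°, forward 4.2 m, then turn right 43°, forward 2.8 m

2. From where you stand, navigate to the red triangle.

turn left 80°, forward 6.4 m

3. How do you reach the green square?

turn left 87°, forward 8.5 m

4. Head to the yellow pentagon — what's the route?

turn left 64°, forward 7.0 m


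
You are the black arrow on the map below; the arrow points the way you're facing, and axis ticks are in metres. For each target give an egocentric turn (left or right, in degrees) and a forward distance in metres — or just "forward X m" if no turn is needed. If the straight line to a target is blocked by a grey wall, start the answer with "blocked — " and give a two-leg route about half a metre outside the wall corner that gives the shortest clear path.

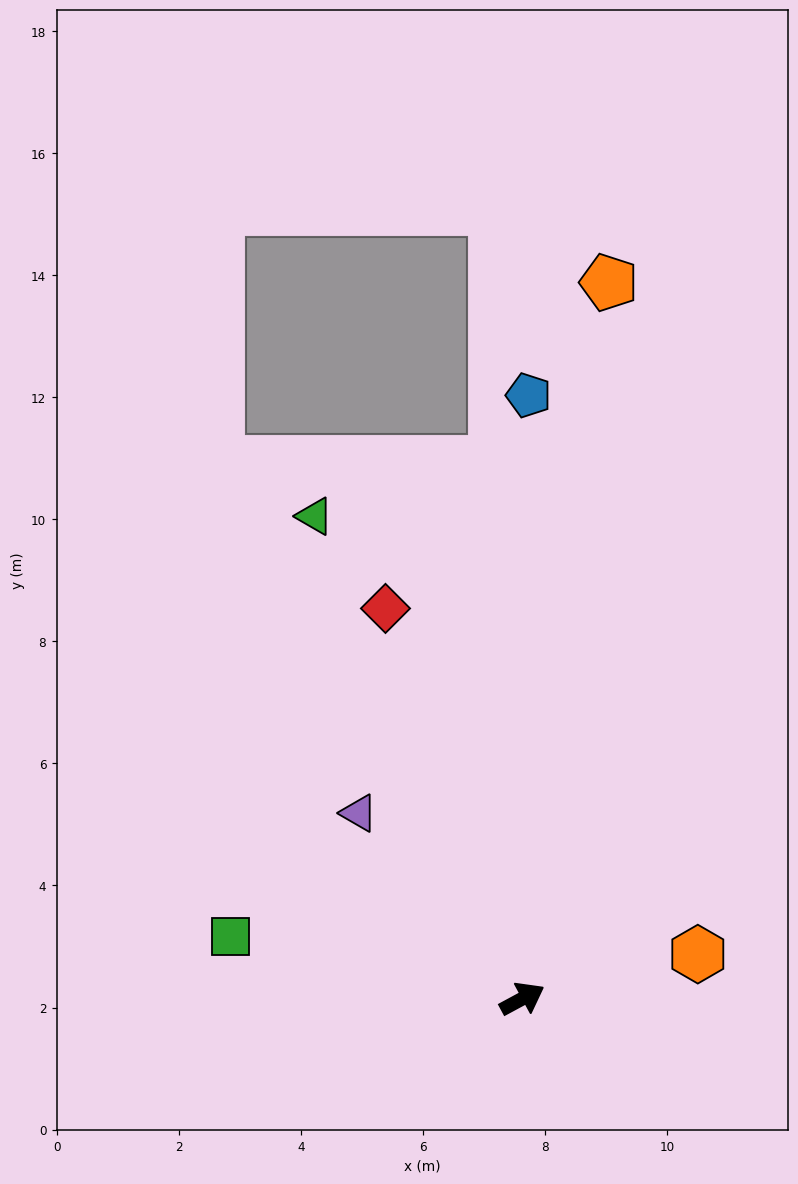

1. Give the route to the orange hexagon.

turn right 14°, forward 3.0 m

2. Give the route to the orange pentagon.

turn left 55°, forward 11.8 m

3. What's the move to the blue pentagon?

turn left 61°, forward 9.9 m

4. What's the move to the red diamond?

turn left 81°, forward 6.8 m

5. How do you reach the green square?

turn left 140°, forward 4.9 m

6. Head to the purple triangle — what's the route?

turn left 103°, forward 4.1 m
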